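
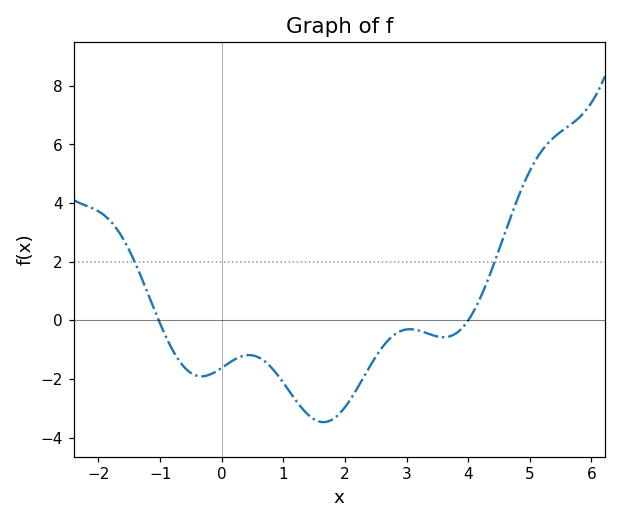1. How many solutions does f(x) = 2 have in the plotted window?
2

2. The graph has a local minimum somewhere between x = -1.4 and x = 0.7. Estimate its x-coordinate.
-0.4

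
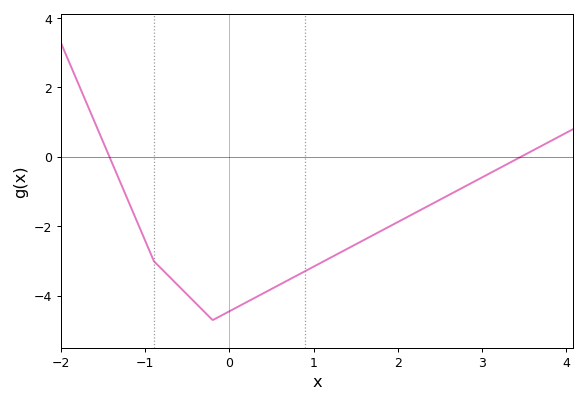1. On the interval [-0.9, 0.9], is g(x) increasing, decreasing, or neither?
neither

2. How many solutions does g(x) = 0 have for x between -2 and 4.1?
2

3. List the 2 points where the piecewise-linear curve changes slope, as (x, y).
(-0.9, -3); (-0.2, -4.7)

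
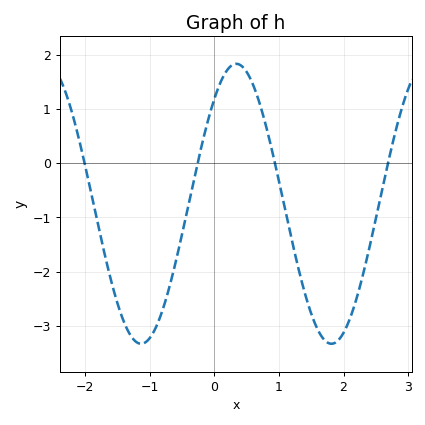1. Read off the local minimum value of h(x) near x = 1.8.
-3.3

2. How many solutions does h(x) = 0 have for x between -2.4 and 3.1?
4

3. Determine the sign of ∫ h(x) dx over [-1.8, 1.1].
negative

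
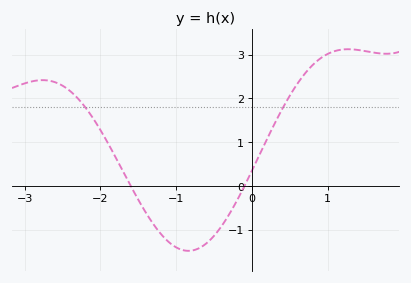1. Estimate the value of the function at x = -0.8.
-1.48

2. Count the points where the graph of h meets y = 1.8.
2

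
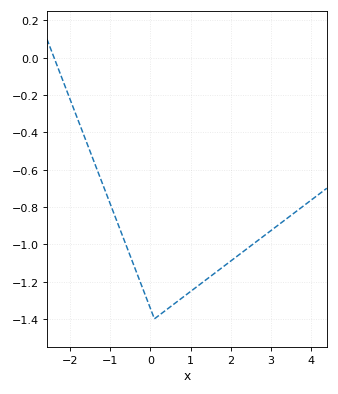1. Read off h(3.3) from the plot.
-0.877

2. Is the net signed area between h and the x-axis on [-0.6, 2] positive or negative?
negative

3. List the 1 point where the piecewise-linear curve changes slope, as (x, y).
(0.1, -1.4)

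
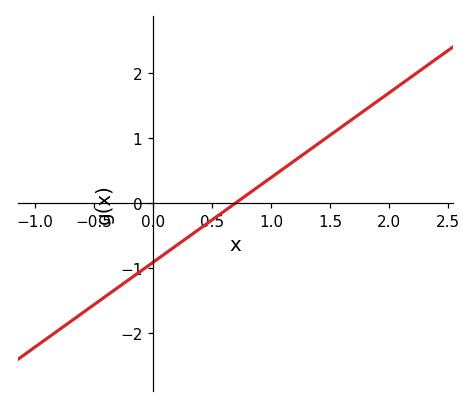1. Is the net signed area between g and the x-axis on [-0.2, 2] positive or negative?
positive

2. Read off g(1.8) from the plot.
1.4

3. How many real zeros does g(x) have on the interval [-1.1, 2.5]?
1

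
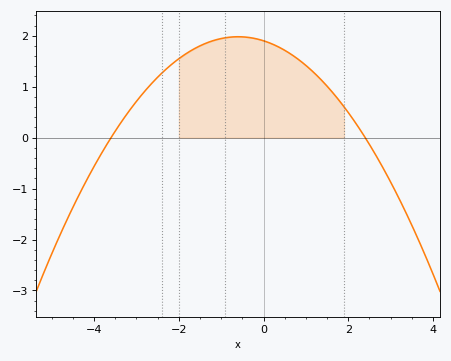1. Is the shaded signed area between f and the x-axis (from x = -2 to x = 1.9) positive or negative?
positive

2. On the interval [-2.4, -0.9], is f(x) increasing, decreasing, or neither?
increasing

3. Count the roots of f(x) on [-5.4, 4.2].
2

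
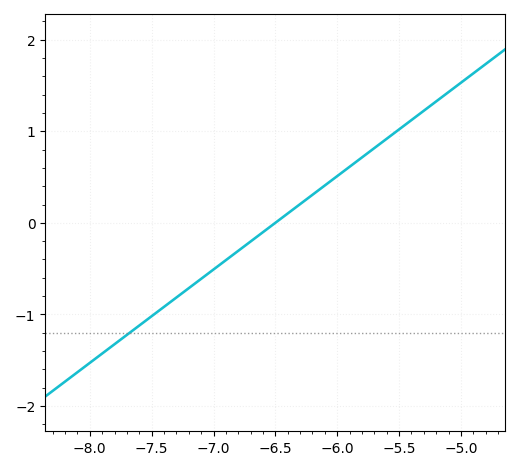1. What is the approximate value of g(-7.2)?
-0.7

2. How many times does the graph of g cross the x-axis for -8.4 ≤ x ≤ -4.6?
1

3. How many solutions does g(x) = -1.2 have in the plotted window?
1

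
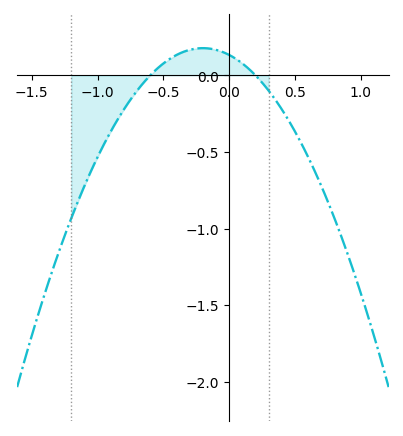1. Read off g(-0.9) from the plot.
-0.35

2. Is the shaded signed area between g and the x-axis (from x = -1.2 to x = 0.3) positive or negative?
negative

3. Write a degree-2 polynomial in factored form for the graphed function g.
y = -1.11(x + 0.6)(x - 0.2)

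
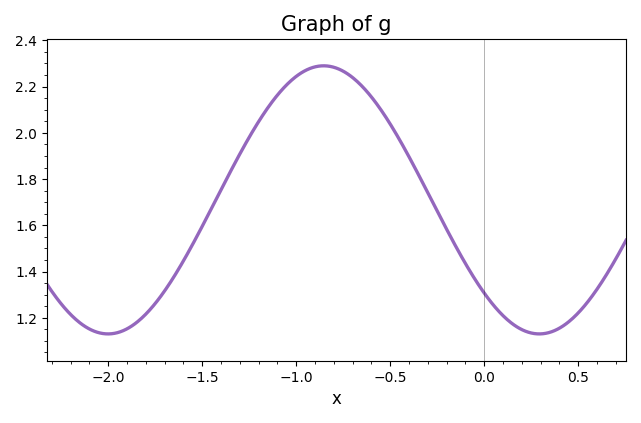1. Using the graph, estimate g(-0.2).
1.58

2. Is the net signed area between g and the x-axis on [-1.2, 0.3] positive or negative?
positive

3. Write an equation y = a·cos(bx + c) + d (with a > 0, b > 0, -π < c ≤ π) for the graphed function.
y = 0.58cos(2.74x + 2.34) + 1.71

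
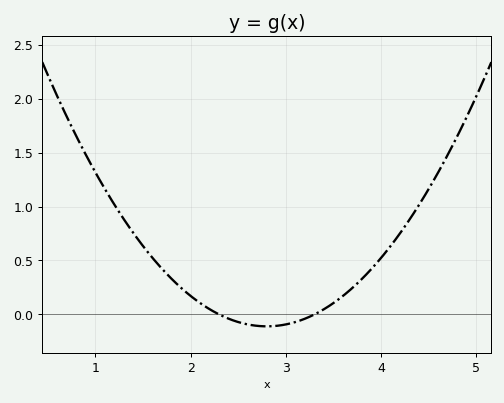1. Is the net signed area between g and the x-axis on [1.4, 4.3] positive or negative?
positive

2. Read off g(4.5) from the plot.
1.16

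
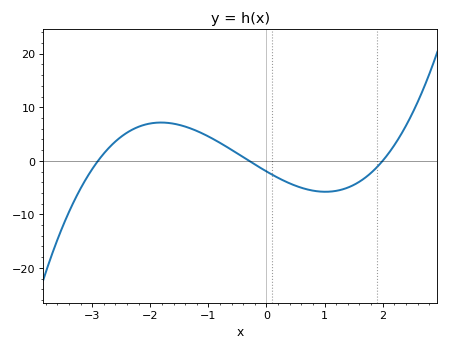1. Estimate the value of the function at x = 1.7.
-3.15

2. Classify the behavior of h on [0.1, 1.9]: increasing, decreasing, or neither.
neither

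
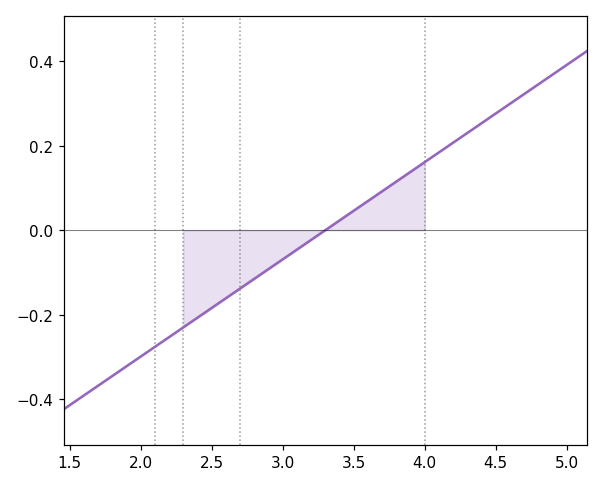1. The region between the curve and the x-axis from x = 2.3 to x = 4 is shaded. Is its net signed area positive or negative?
negative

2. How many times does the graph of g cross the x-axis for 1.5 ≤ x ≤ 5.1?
1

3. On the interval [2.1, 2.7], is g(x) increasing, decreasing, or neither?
increasing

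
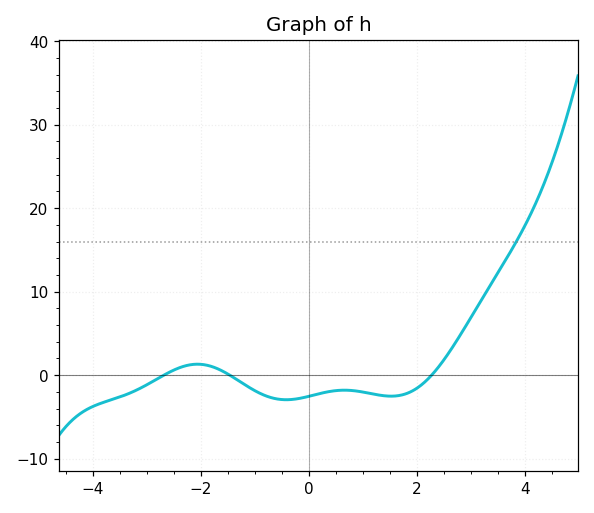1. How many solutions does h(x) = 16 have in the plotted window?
1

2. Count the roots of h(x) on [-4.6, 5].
3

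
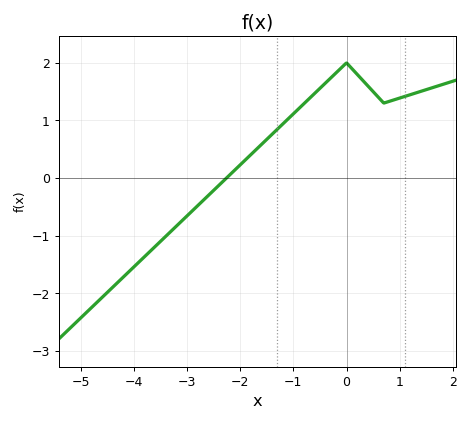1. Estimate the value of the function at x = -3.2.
-0.837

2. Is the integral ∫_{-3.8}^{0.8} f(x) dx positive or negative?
positive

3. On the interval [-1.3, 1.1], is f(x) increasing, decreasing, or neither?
neither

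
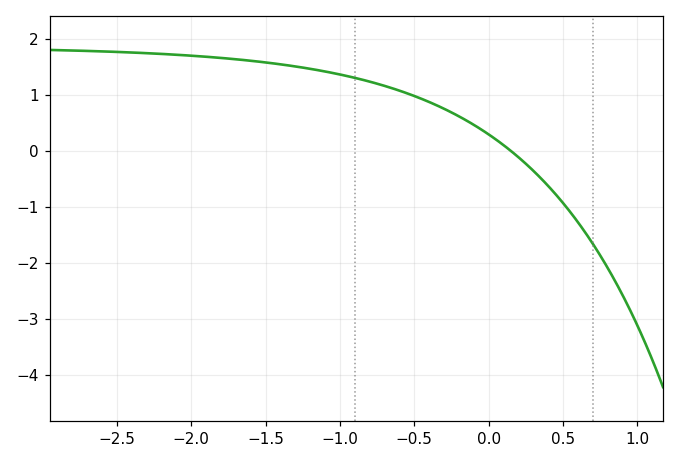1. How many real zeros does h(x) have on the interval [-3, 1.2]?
1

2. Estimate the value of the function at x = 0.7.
-1.66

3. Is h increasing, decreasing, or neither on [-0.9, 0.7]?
decreasing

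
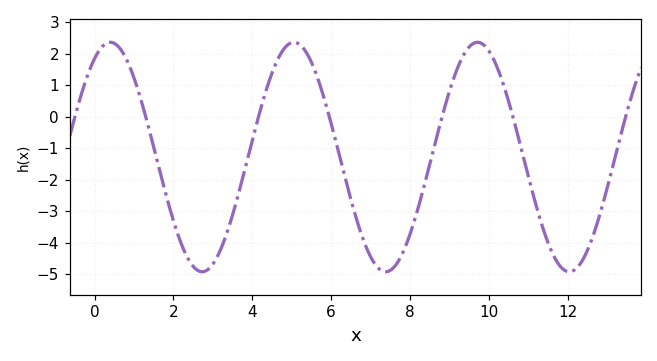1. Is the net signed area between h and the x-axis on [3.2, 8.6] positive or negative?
negative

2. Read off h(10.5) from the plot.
0.5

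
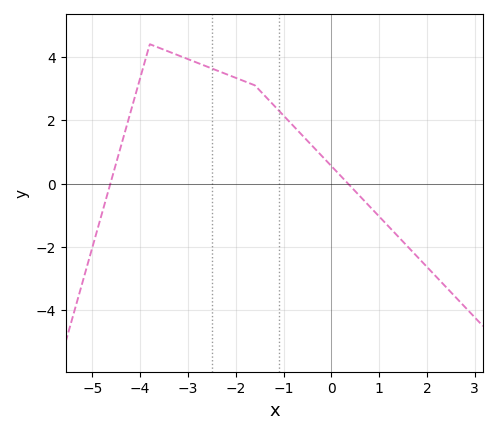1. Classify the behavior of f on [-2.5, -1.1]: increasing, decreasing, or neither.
decreasing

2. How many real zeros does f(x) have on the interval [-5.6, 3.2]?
2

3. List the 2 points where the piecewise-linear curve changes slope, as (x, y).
(-3.8, 4.4); (-1.6, 3.1)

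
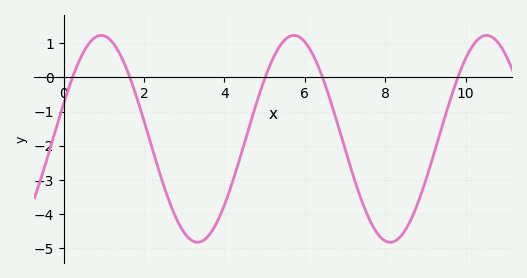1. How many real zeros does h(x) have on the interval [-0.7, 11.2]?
5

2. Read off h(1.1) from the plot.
1.2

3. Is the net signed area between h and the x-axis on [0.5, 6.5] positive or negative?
negative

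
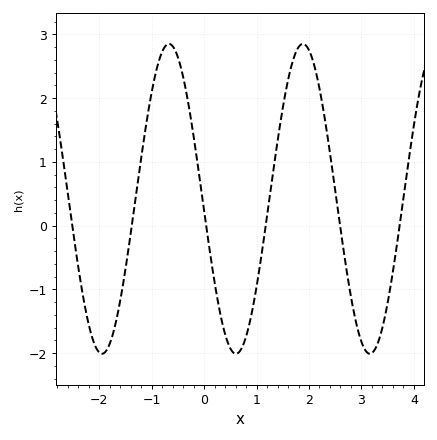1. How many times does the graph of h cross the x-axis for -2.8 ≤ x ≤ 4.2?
6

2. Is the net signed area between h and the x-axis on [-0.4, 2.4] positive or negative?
positive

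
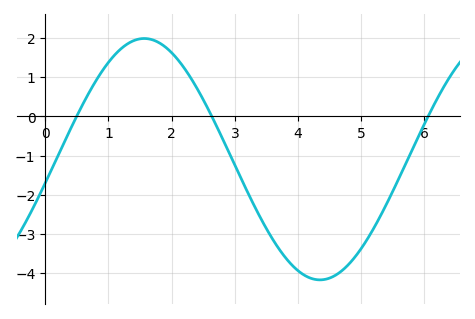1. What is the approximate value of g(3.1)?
-1.6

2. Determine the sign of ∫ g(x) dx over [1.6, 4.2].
negative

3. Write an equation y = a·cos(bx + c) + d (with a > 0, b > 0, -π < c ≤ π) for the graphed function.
y = 3.08cos(1.1x - 1.8) - 1.09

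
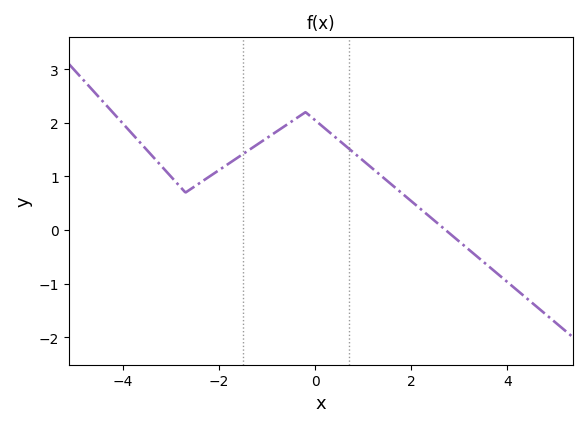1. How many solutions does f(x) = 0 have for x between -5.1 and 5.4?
1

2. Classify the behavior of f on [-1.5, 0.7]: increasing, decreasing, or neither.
neither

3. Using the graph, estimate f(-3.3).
1.3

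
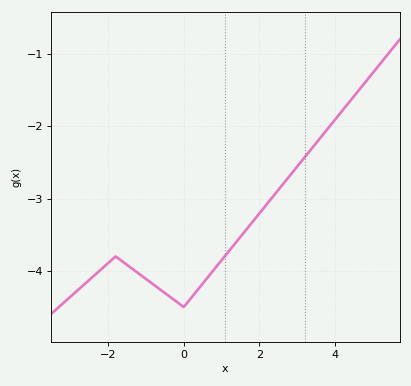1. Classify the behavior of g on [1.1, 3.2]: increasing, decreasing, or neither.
increasing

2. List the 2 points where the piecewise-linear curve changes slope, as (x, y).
(-1.8, -3.8); (0, -4.5)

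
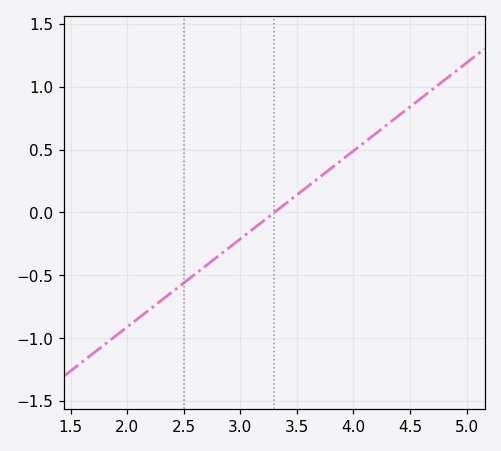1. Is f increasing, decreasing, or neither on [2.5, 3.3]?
increasing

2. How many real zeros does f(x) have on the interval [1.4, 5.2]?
1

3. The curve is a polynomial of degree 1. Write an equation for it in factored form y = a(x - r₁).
y = 0.7(x - 3.3)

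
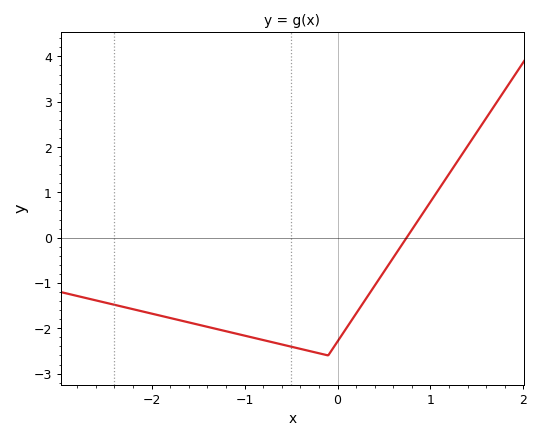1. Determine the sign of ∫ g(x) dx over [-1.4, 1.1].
negative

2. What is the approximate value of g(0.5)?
-0.7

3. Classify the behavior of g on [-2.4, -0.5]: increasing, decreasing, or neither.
decreasing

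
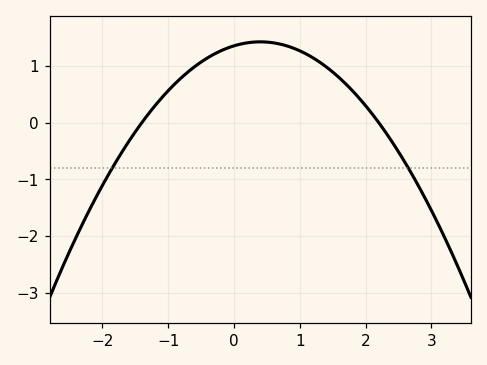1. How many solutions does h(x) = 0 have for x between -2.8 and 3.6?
2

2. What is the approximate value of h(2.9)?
-1.32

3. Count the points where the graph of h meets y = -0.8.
2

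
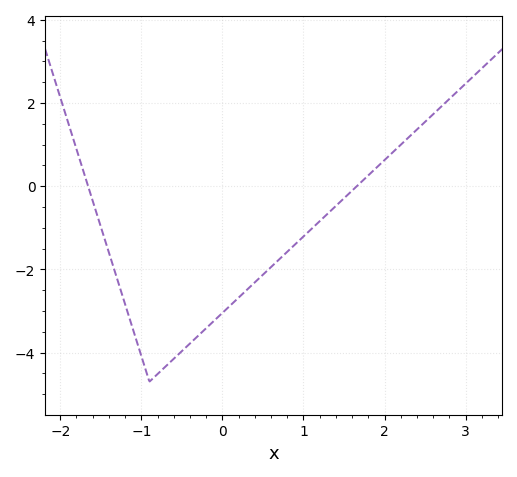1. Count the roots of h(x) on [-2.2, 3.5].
2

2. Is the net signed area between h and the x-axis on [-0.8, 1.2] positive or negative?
negative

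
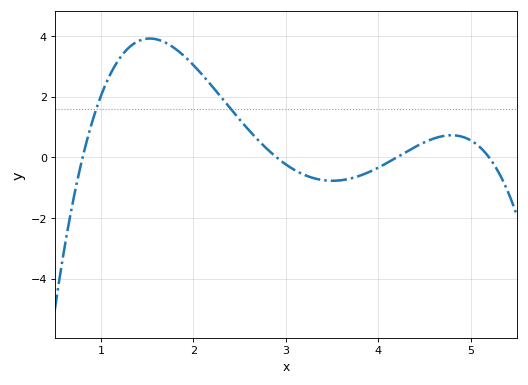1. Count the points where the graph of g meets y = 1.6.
2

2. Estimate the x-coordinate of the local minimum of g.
3.5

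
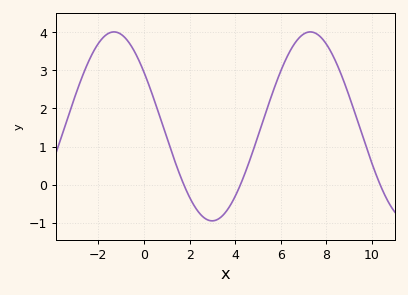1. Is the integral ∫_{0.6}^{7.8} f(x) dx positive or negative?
positive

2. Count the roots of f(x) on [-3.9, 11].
3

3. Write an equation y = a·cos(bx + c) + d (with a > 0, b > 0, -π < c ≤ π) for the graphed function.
y = 2.48cos(0.73x + 0.96) + 1.53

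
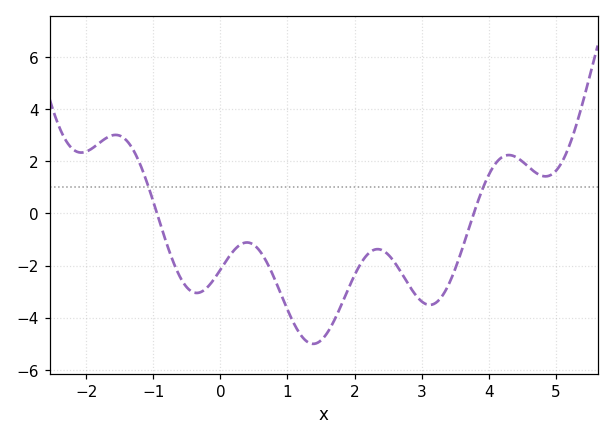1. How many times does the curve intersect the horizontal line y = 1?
2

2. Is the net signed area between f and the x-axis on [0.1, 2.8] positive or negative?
negative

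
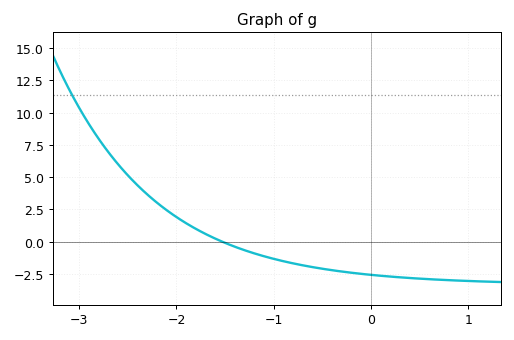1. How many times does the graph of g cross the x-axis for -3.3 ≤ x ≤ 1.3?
1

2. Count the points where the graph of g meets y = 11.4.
1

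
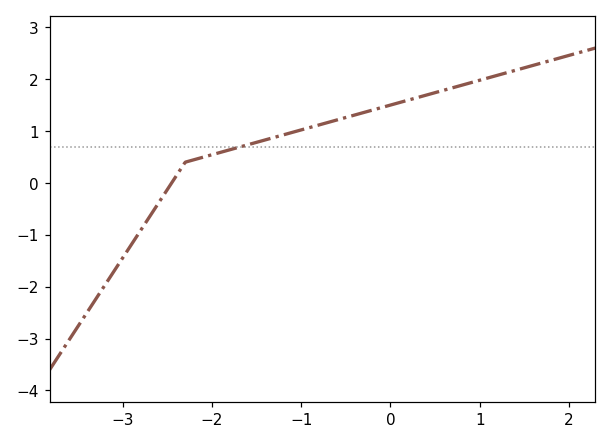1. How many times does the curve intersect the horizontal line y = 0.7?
1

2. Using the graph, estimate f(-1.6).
0.7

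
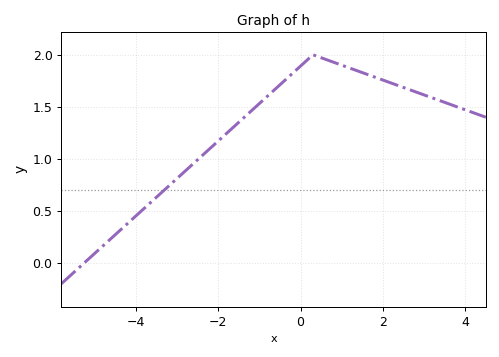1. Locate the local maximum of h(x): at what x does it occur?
0.4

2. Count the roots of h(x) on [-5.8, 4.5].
1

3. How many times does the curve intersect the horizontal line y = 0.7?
1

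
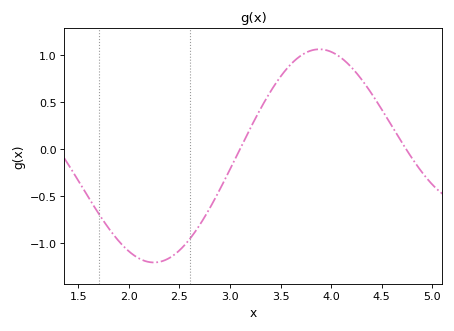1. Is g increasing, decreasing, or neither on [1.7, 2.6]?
neither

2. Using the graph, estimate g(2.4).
-1.15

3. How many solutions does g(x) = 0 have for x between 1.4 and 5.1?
2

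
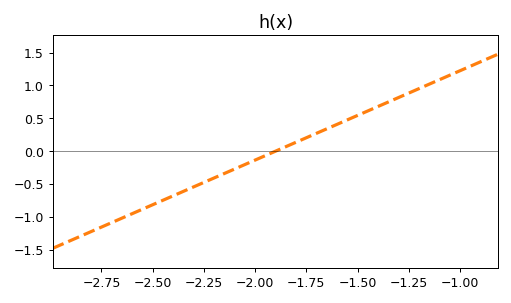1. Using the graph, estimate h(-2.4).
-0.68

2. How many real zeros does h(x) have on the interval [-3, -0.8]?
1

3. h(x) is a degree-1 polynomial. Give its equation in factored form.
y = 1.36(x + 1.9)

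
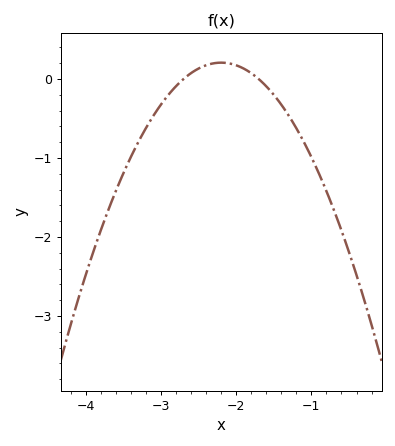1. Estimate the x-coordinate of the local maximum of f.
-2.2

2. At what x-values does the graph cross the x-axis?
-2.7, -1.7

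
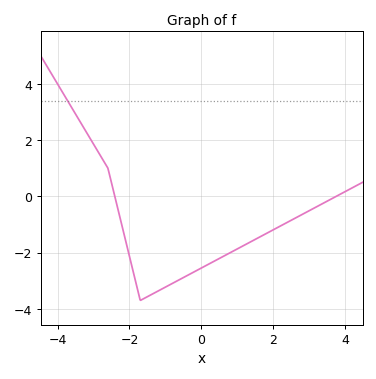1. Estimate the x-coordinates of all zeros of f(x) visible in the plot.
-2.4, 3.8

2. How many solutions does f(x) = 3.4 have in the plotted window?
1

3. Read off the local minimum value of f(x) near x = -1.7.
-3.6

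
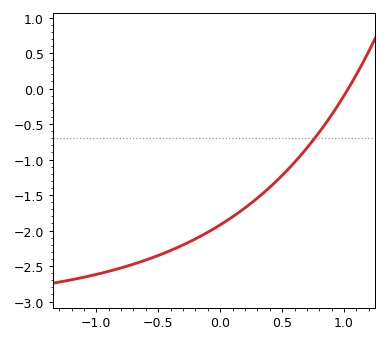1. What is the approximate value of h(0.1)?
-1.8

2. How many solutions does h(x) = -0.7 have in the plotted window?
1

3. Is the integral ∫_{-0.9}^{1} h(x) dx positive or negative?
negative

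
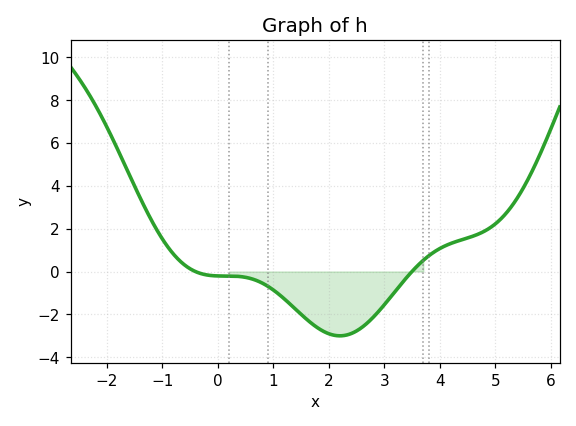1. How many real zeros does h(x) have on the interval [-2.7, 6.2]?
2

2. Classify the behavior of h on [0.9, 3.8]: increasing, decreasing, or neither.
neither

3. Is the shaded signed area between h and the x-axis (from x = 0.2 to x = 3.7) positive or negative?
negative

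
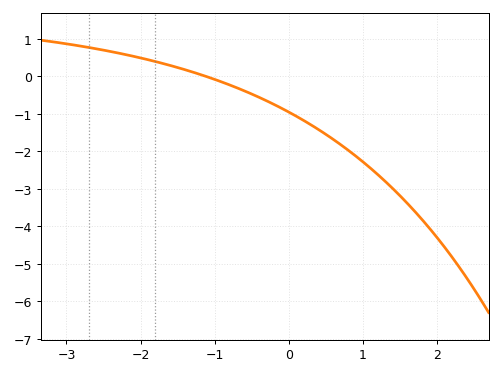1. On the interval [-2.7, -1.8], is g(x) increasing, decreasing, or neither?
decreasing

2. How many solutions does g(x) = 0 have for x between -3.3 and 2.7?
1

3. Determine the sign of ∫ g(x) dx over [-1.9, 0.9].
negative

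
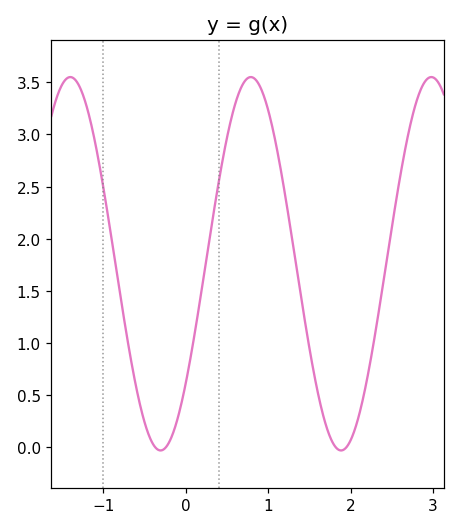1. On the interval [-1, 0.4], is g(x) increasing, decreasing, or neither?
neither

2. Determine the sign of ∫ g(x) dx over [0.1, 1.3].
positive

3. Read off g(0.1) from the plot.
1.05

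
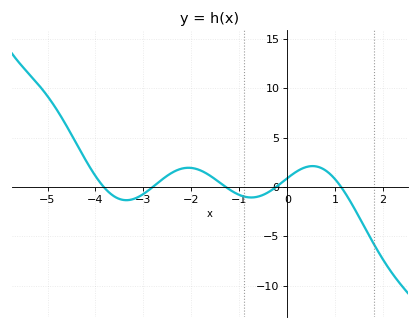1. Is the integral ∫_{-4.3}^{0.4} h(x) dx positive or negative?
positive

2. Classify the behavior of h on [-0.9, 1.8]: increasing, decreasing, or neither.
neither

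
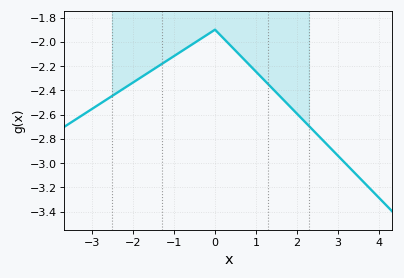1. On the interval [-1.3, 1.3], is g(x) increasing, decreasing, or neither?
neither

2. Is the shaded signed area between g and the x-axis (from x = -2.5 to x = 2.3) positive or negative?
negative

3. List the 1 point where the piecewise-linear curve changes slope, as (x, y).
(0, -1.9)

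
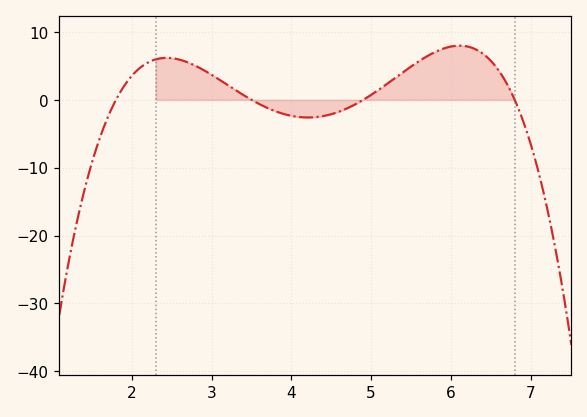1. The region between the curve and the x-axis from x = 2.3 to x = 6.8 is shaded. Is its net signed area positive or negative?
positive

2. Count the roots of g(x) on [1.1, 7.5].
4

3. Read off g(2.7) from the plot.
5.52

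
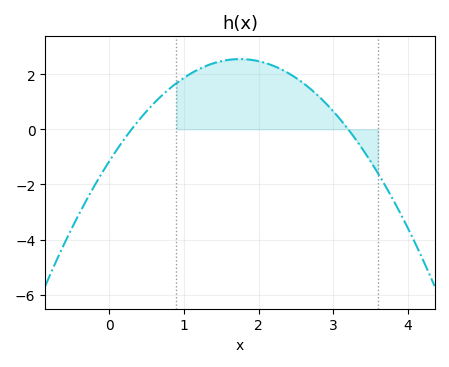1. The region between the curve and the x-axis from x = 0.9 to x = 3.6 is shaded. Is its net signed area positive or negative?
positive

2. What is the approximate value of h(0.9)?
1.67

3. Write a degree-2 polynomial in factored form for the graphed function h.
y = -1.21(x - 0.3)(x - 3.2)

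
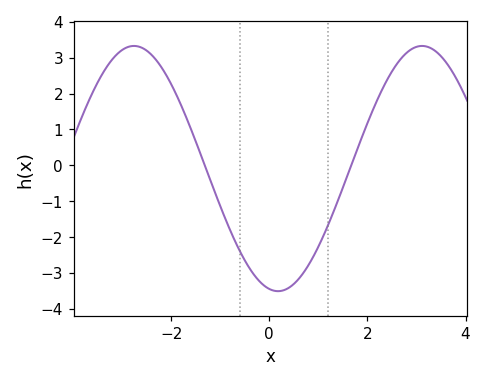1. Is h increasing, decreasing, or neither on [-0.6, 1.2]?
neither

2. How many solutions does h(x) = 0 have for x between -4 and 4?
2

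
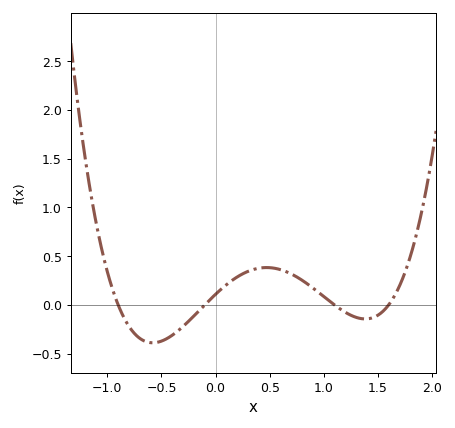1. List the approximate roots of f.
-0.9, -0.1, 1.1, 1.6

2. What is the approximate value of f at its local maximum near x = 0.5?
0.4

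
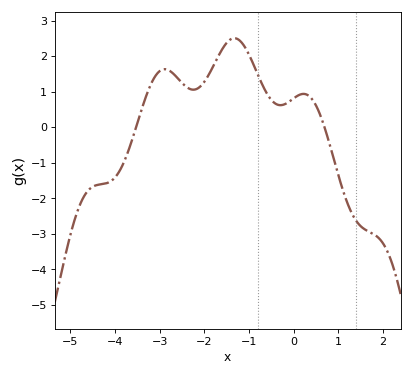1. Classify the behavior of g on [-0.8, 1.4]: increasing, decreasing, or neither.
neither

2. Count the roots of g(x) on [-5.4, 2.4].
2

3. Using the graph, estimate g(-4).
-1.41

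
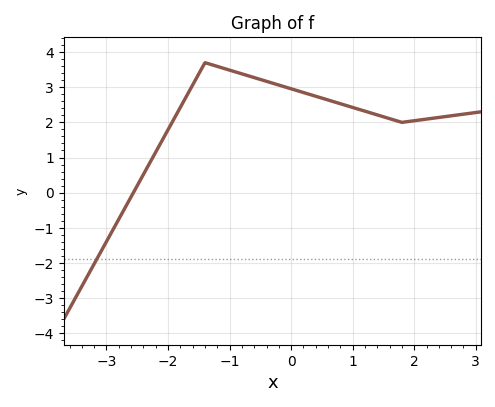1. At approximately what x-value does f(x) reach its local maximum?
-1.4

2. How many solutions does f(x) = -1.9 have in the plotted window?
1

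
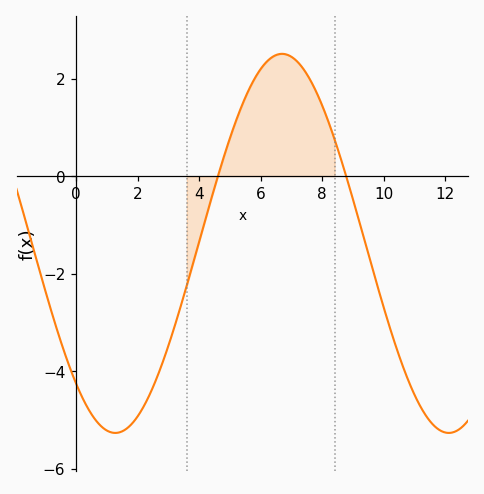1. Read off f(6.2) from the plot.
2.35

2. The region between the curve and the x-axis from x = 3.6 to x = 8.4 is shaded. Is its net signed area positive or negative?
positive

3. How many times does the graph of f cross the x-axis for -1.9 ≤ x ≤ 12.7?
2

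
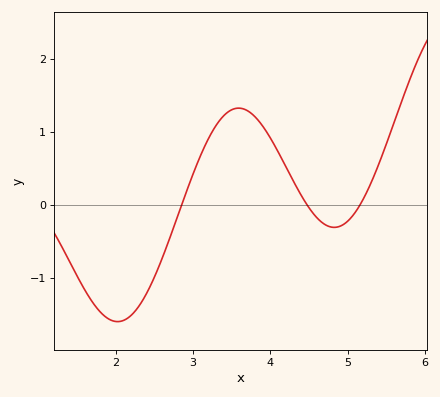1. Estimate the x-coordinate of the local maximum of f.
3.59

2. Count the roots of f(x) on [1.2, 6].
3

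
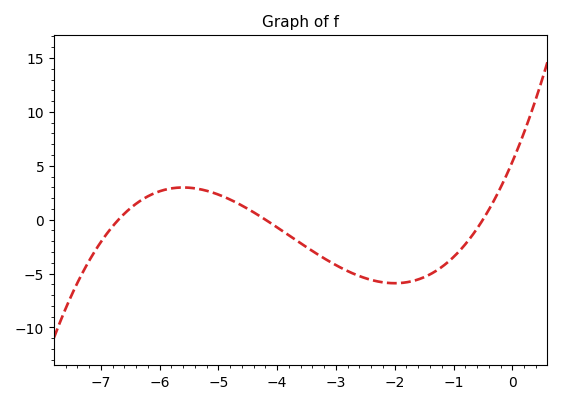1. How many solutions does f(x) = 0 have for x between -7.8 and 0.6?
3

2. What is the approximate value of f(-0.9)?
-3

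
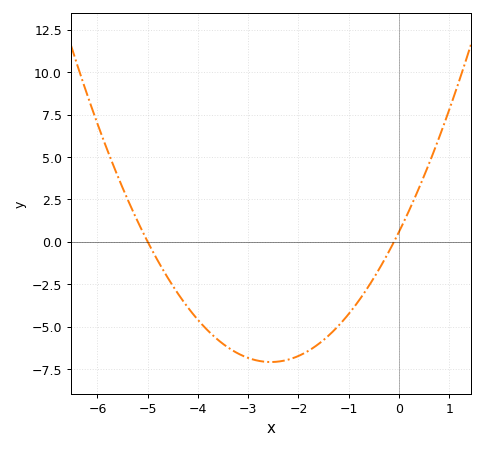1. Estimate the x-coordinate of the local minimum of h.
-2.55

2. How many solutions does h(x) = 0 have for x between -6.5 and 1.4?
2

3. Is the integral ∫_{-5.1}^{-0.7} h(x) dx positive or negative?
negative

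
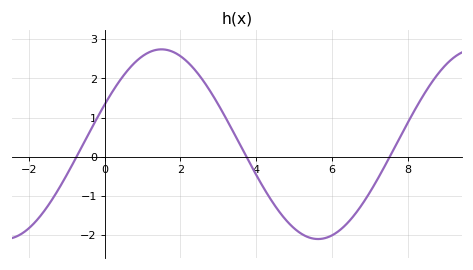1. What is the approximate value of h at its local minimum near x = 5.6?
-2.1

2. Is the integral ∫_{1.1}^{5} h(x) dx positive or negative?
positive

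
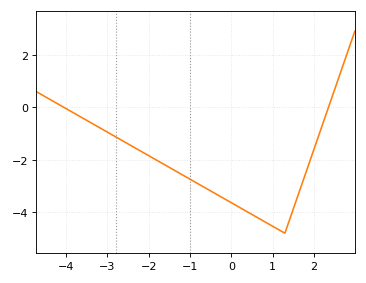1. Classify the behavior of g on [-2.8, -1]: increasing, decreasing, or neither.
decreasing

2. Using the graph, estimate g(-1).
-2.8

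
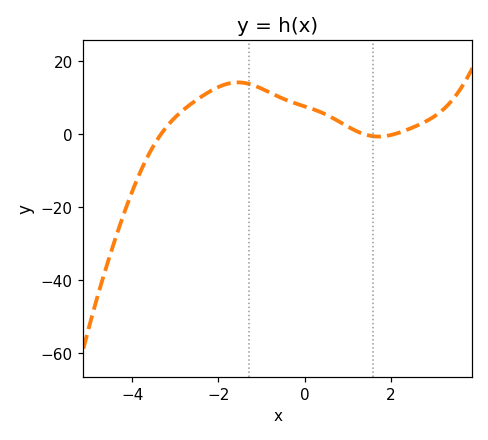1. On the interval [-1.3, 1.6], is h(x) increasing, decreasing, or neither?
decreasing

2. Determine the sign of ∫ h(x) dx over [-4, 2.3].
positive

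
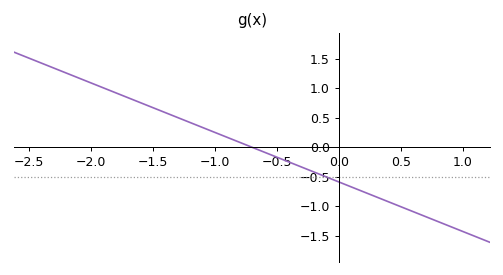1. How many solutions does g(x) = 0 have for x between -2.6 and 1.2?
1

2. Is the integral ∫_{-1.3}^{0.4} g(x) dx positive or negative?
negative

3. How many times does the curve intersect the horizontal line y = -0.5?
1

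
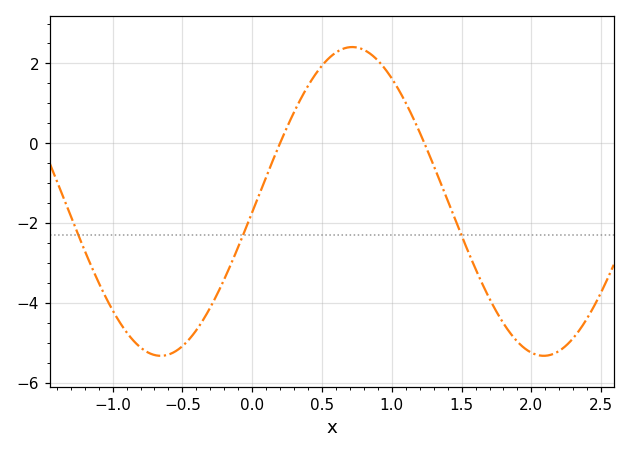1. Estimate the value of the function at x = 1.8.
-4.6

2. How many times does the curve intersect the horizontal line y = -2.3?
3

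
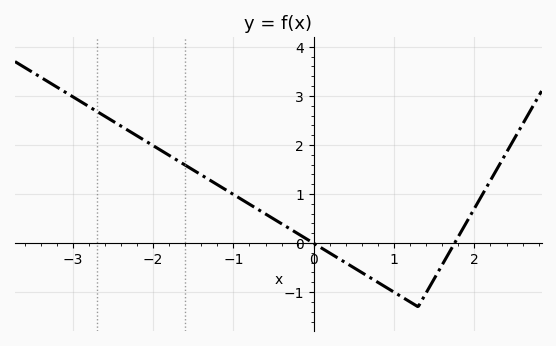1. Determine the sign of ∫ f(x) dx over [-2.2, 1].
positive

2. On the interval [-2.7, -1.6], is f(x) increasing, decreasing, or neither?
decreasing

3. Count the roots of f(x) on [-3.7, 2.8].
2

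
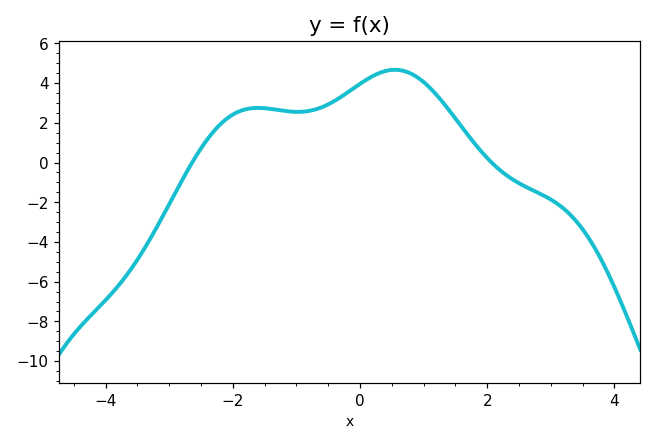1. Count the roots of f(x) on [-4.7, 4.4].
2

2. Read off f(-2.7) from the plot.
-0.333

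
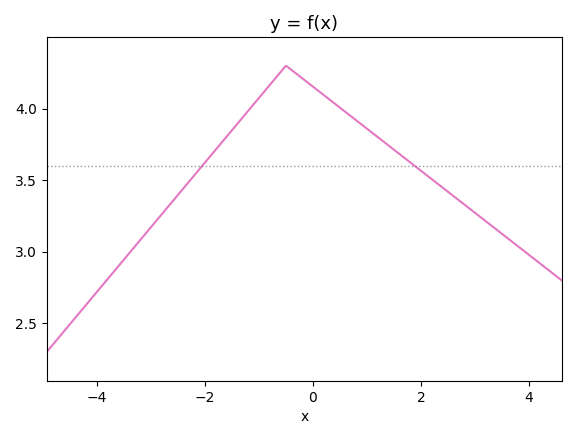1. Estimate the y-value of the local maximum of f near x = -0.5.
4.3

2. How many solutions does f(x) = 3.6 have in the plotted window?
2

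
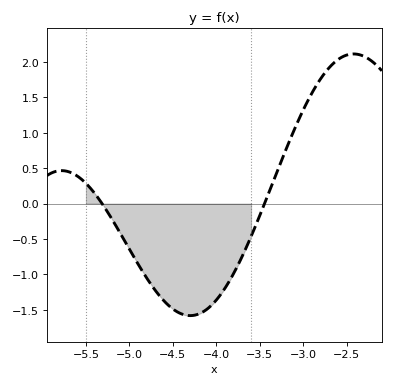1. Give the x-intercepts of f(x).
-5.31, -3.44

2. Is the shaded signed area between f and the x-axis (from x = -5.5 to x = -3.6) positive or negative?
negative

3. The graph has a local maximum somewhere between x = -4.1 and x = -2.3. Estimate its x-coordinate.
-2.42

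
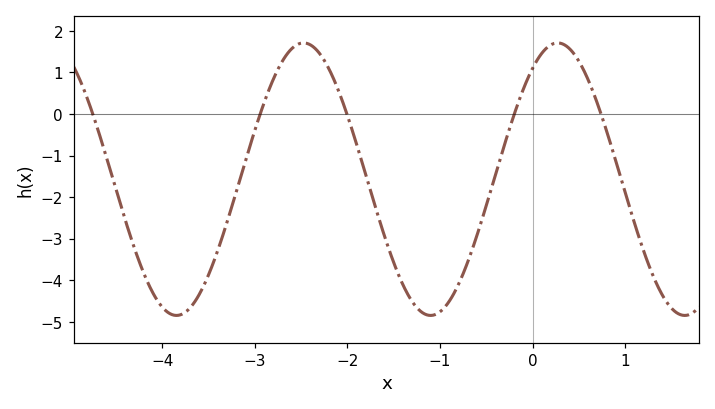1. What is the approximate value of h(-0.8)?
-4.1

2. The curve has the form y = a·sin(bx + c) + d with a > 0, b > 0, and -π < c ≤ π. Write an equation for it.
y = 3.28sin(2.29x + 0.95) - 1.57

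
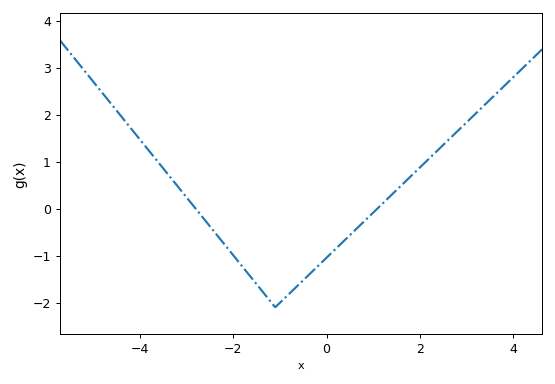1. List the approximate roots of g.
-2.8, 1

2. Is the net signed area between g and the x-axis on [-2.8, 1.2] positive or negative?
negative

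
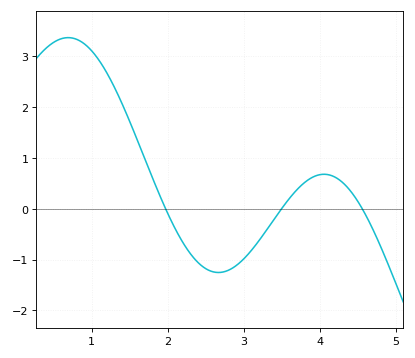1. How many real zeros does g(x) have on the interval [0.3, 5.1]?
3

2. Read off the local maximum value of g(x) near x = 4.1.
0.678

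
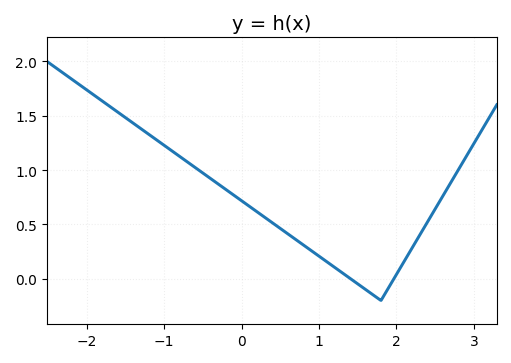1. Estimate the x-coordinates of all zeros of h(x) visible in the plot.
1.41, 1.97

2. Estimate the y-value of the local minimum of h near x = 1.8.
-0.199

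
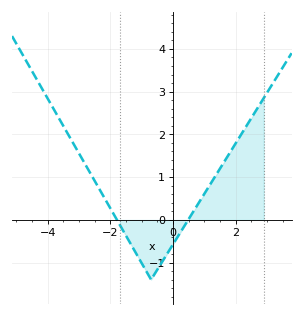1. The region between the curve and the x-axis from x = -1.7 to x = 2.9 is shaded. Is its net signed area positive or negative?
positive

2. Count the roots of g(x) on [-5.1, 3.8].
2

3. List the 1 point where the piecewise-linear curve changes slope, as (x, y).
(-0.7, -1.4)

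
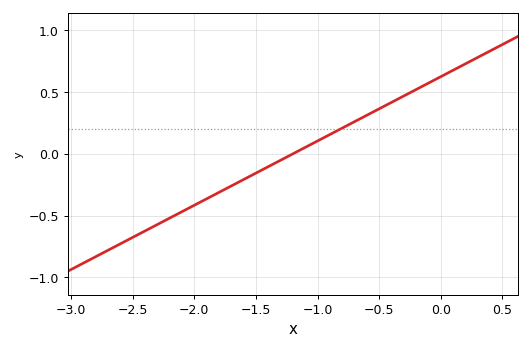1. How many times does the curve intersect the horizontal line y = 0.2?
1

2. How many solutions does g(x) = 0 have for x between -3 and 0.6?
1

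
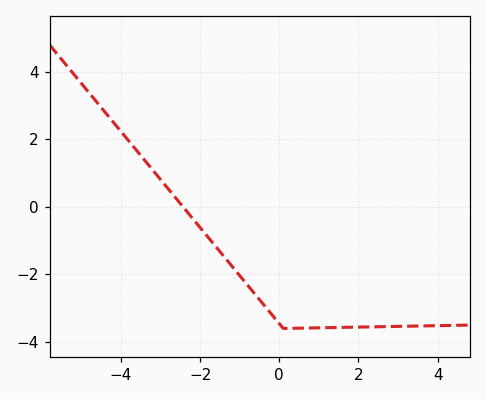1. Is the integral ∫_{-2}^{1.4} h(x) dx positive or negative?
negative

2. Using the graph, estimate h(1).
-3.6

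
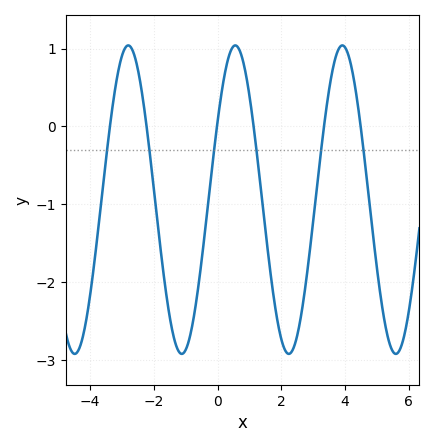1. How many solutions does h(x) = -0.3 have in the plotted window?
6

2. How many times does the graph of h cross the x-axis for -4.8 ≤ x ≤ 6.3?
6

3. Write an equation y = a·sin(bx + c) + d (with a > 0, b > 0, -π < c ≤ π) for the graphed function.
y = 1.98sin(1.9x + 0.53) - 0.94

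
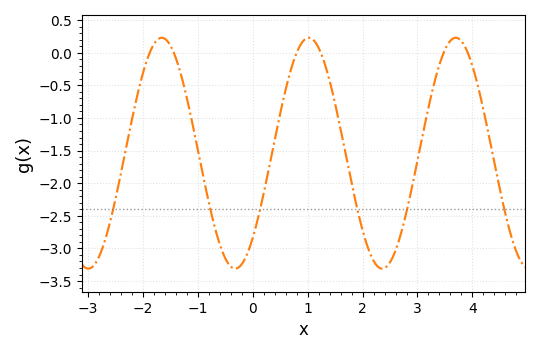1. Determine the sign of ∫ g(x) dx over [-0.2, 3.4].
negative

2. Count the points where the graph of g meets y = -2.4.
6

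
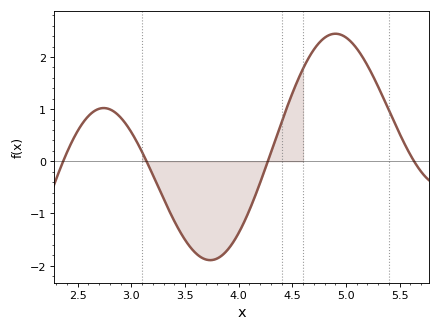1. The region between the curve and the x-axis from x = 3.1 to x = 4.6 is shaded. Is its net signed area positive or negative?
negative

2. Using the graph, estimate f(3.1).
0.2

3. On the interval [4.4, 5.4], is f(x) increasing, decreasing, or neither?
neither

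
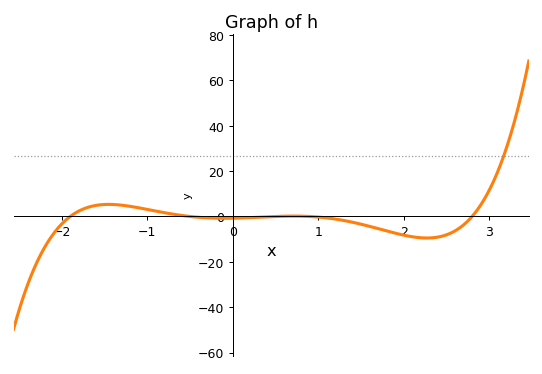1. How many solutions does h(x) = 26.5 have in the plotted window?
1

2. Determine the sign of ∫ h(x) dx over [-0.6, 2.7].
negative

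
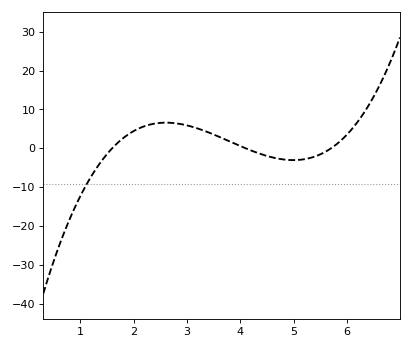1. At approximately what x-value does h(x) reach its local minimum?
5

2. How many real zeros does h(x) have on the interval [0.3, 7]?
3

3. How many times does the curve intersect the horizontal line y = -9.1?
1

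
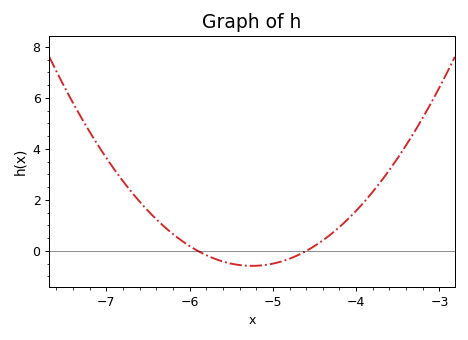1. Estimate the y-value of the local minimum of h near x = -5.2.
-0.583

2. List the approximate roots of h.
-5.9, -4.6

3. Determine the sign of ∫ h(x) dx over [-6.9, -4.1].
positive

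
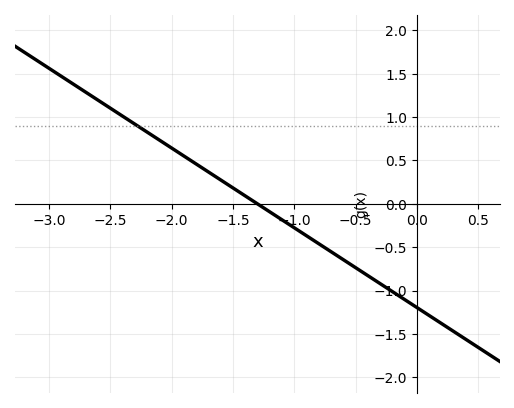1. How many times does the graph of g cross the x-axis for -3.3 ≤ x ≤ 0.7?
1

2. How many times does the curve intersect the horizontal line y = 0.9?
1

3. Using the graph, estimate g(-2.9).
1.47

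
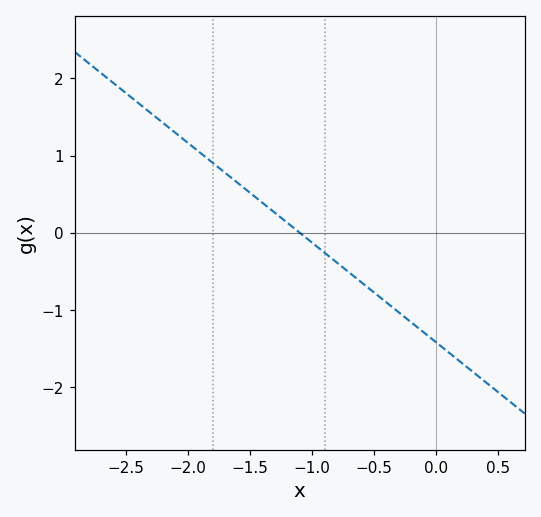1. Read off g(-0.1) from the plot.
-1.3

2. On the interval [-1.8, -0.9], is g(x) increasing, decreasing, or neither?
decreasing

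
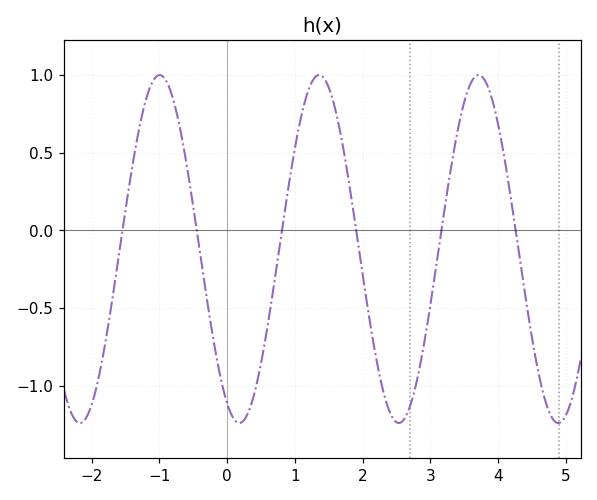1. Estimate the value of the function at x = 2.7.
-1.13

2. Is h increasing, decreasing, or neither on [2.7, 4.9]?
neither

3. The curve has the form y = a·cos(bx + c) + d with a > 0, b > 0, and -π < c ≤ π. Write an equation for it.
y = 1.12cos(2.67x + 2.66) - 0.12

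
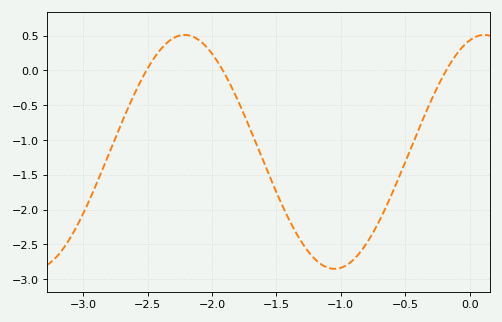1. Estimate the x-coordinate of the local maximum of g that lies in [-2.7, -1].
-2.2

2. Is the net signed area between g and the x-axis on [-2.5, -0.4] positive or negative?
negative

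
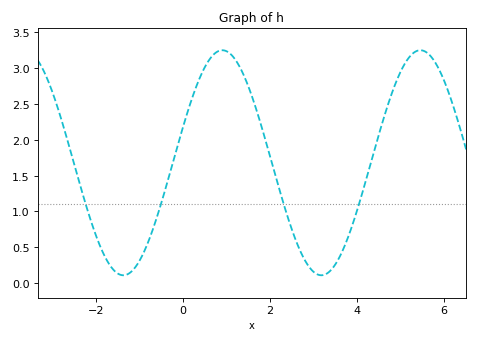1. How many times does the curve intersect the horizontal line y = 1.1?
4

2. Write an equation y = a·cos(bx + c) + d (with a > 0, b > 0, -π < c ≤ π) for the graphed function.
y = 1.57cos(1.4x - 1.2) + 1.68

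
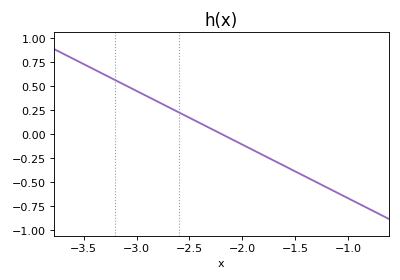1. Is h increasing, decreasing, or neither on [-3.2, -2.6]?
decreasing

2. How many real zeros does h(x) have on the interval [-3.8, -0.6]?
1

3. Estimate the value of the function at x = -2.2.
0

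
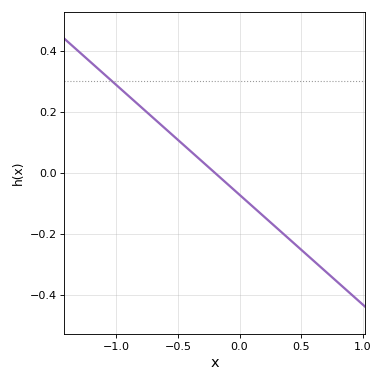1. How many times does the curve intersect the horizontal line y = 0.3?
1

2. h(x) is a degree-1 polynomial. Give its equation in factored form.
y = -0.36(x + 0.2)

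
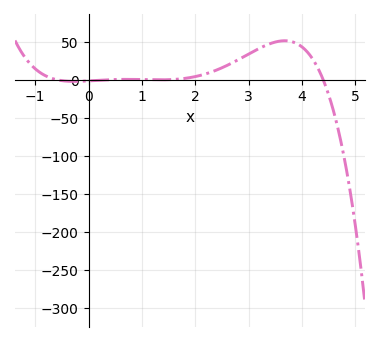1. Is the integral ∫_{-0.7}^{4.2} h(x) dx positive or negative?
positive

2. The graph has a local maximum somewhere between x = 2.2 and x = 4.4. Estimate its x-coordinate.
3.68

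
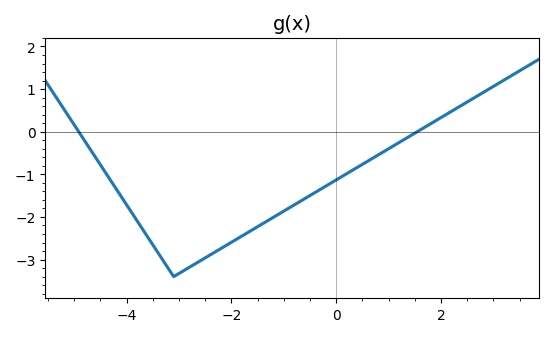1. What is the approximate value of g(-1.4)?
-2.16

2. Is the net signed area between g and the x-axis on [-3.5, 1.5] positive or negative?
negative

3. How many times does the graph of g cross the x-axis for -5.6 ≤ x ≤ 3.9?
2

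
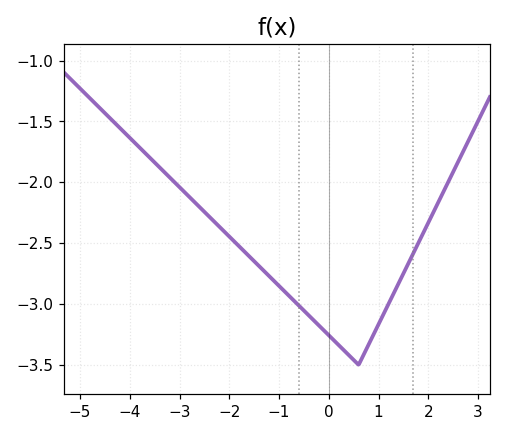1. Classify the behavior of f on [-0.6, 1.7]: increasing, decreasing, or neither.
neither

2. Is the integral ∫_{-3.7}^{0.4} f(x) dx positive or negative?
negative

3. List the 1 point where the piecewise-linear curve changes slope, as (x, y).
(0.6, -3.5)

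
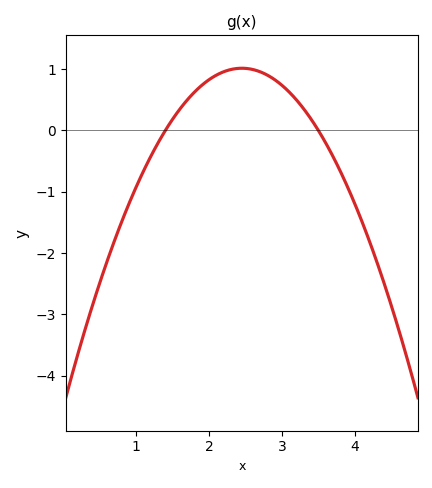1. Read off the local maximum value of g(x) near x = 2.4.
1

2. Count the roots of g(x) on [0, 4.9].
2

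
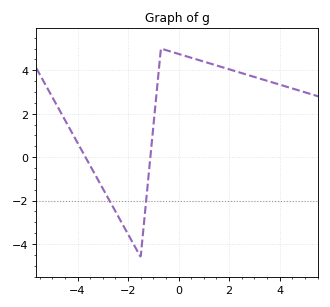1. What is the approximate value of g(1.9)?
4.08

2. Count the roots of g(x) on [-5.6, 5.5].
2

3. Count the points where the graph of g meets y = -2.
2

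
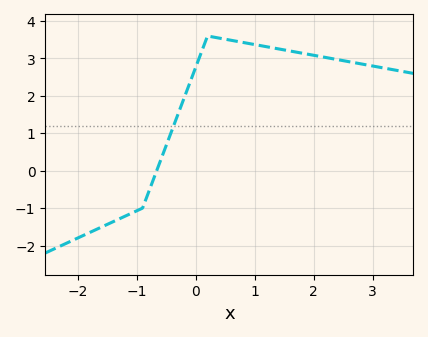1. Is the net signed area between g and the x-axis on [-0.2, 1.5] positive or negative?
positive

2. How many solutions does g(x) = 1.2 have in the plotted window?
1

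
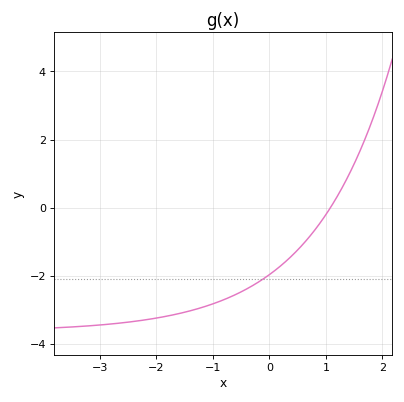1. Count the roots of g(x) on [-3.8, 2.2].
1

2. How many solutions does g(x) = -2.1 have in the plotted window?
1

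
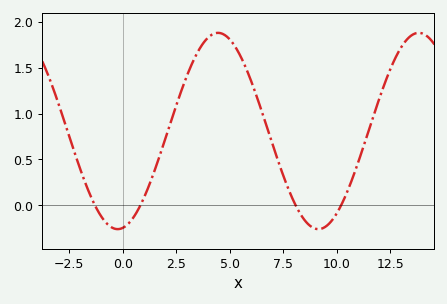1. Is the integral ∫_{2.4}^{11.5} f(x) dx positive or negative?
positive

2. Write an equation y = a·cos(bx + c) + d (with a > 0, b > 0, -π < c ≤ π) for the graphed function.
y = 1.07cos(0.67x - 3) + 0.81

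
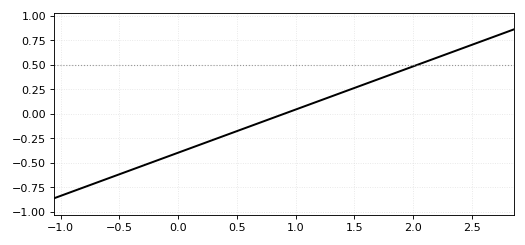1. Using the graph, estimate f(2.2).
0.572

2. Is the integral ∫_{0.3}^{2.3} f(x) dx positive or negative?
positive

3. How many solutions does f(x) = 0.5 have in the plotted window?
1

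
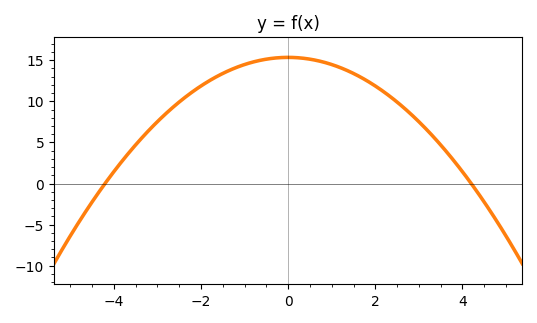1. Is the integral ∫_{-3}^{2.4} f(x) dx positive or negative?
positive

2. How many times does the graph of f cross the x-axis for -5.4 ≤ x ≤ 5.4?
2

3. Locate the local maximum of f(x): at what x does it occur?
0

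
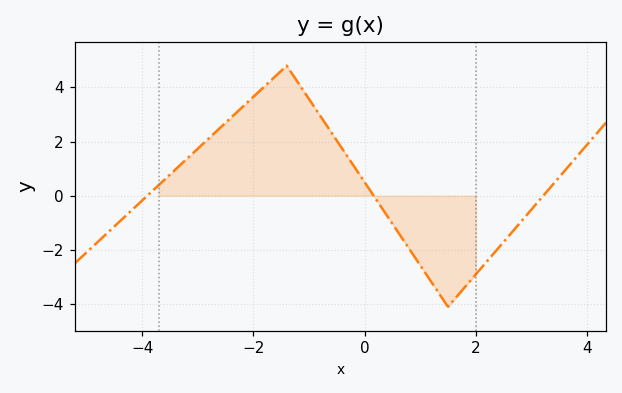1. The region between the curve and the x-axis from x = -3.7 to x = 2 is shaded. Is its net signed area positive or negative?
positive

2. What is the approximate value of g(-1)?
3.6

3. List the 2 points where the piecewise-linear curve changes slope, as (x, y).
(-1.4, 4.8); (1.5, -4.1)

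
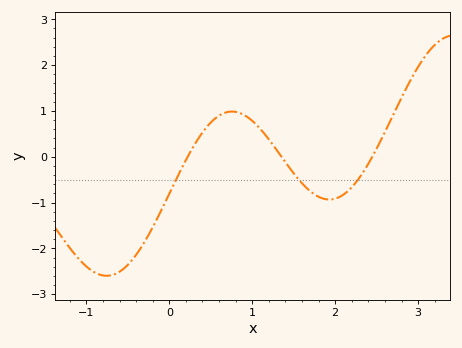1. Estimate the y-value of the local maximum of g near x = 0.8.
1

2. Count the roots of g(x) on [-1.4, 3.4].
3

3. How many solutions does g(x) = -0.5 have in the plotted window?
3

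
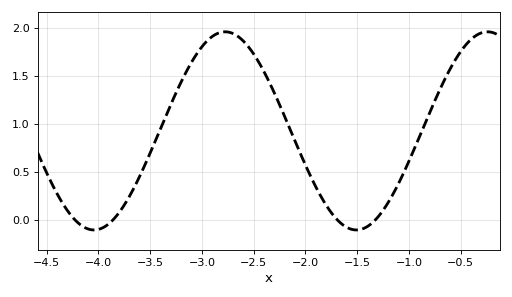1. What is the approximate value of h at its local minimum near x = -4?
-0.1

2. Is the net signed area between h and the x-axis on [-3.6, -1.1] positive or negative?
positive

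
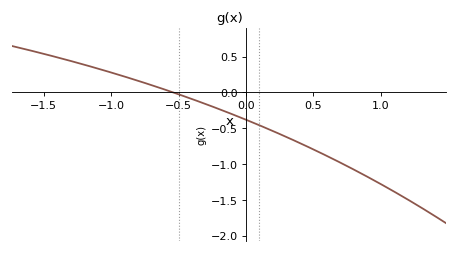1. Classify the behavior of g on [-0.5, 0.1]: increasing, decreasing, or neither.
decreasing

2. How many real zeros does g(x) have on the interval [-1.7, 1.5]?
1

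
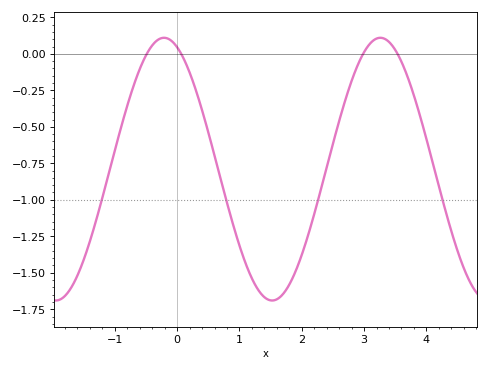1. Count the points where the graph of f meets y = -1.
4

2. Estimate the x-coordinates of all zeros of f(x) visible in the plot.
-0.5, 0.1, 3, 3.5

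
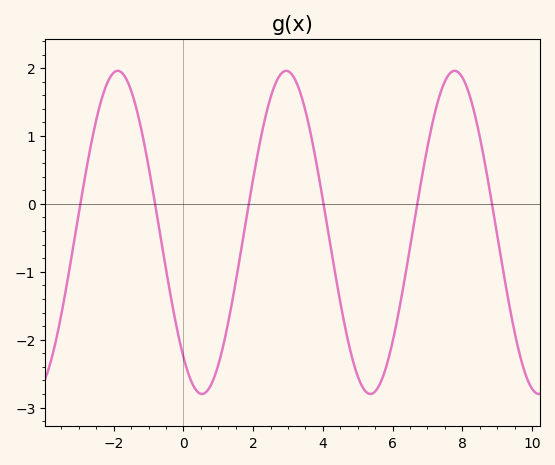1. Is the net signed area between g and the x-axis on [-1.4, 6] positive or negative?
negative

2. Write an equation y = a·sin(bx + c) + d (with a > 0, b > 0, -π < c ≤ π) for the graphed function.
y = 2.38sin(1.3x - 2.26) - 0.42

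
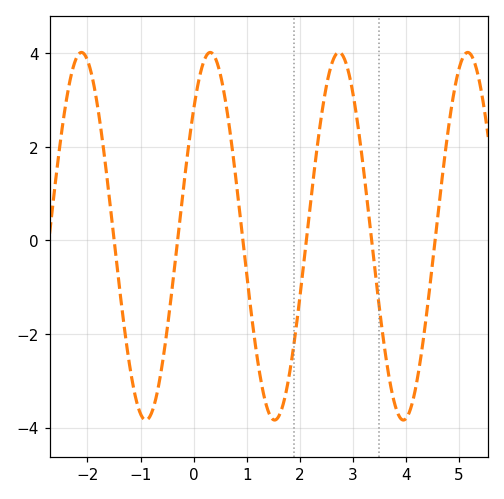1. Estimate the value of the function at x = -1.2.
-2.72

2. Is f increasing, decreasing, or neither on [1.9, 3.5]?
neither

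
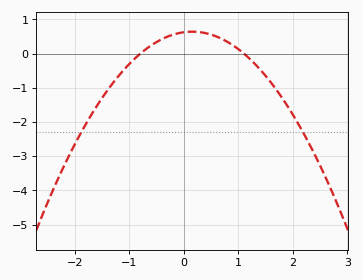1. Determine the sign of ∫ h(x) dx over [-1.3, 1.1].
positive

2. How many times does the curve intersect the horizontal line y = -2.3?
2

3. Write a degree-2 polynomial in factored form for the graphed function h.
y = -0.71(x + 0.8)(x - 1.1)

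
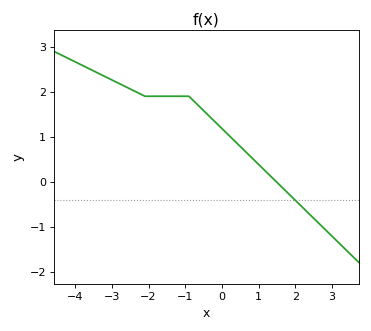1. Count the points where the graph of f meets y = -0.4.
1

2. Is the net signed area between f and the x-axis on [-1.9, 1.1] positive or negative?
positive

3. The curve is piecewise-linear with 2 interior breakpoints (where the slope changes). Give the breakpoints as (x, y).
(-2.1, 1.9); (-0.9, 1.9)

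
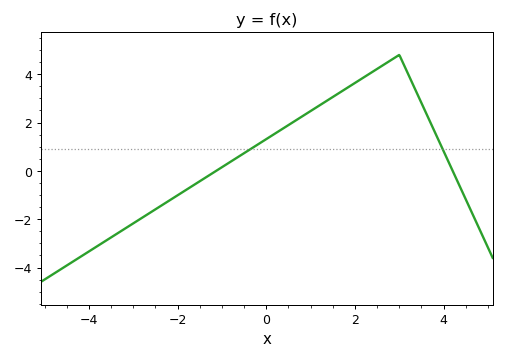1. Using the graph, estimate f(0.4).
1.78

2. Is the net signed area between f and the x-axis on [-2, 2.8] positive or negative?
positive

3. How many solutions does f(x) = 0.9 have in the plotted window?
2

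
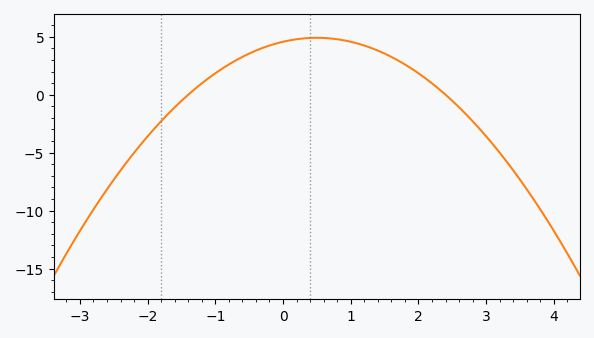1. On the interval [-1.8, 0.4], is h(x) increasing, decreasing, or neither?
increasing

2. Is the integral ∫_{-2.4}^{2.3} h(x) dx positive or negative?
positive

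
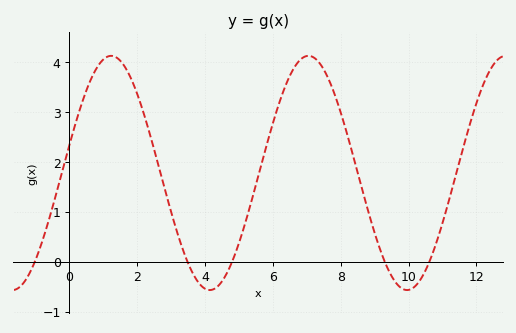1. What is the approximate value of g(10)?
-0.568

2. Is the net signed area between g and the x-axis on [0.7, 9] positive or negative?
positive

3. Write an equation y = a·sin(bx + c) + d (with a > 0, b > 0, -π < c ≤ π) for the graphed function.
y = 2.35sin(1.08x + 0.242) + 1.78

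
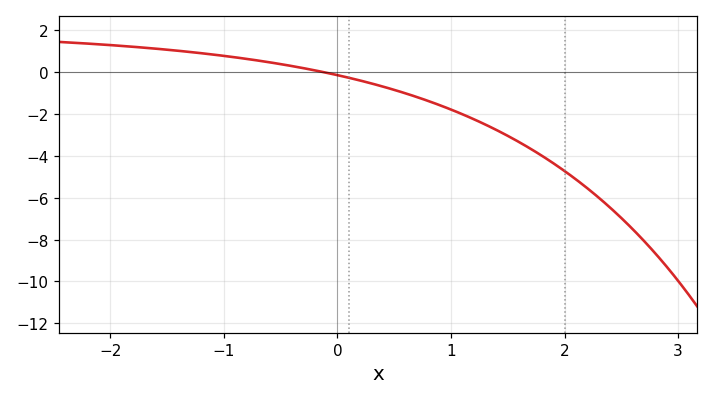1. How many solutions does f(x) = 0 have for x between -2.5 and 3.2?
1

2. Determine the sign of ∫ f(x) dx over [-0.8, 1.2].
negative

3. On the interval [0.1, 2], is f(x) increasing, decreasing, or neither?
decreasing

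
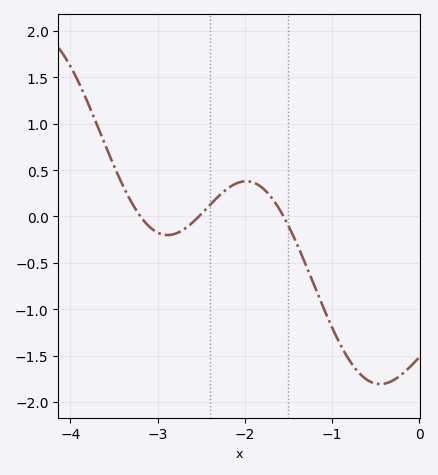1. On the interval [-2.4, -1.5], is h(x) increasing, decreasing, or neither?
neither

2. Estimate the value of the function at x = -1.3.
-0.525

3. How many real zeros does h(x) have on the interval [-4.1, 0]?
3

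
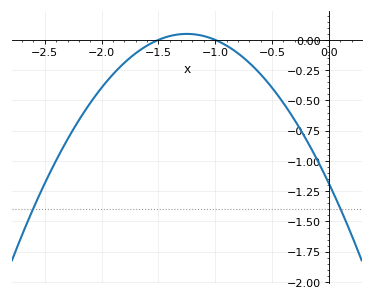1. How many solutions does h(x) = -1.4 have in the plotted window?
2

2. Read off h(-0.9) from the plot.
-0.047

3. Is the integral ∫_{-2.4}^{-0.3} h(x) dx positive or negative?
negative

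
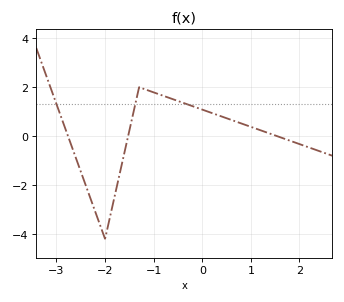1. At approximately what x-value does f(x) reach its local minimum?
-2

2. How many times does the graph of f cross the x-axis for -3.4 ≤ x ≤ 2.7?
3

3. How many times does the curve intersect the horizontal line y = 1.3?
3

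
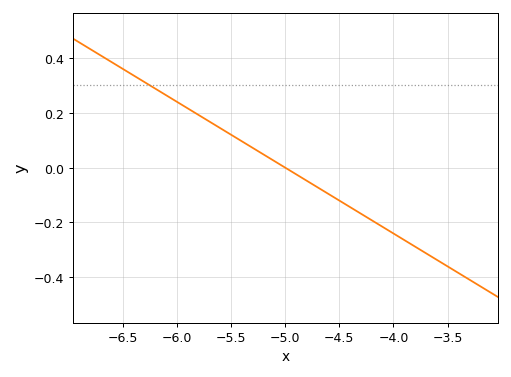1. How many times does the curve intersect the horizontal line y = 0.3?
1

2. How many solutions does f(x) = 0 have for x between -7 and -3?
1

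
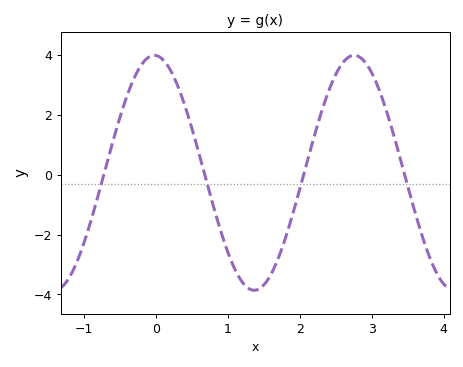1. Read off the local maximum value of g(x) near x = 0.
3.98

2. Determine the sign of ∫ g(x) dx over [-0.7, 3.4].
positive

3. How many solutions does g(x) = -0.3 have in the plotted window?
4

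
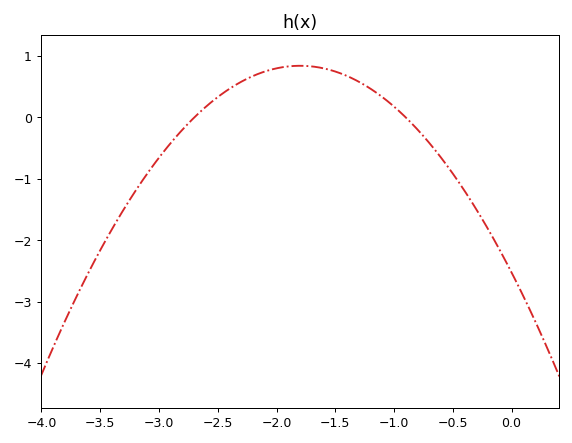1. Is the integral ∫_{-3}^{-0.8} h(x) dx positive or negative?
positive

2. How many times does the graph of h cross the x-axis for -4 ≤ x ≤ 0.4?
2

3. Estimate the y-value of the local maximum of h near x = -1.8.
0.8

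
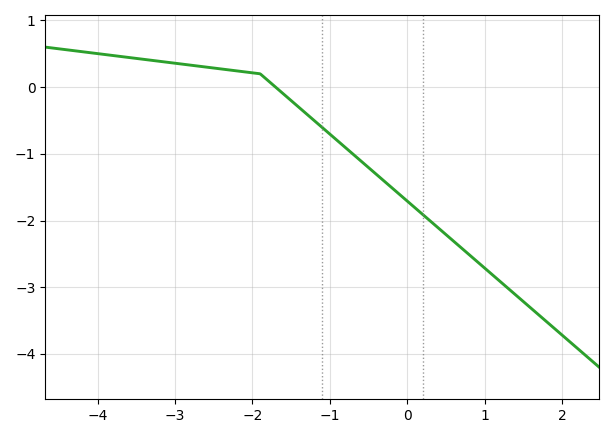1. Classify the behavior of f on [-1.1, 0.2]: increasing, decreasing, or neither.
decreasing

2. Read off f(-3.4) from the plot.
0.4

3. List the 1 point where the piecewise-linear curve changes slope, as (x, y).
(-1.9, 0.2)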